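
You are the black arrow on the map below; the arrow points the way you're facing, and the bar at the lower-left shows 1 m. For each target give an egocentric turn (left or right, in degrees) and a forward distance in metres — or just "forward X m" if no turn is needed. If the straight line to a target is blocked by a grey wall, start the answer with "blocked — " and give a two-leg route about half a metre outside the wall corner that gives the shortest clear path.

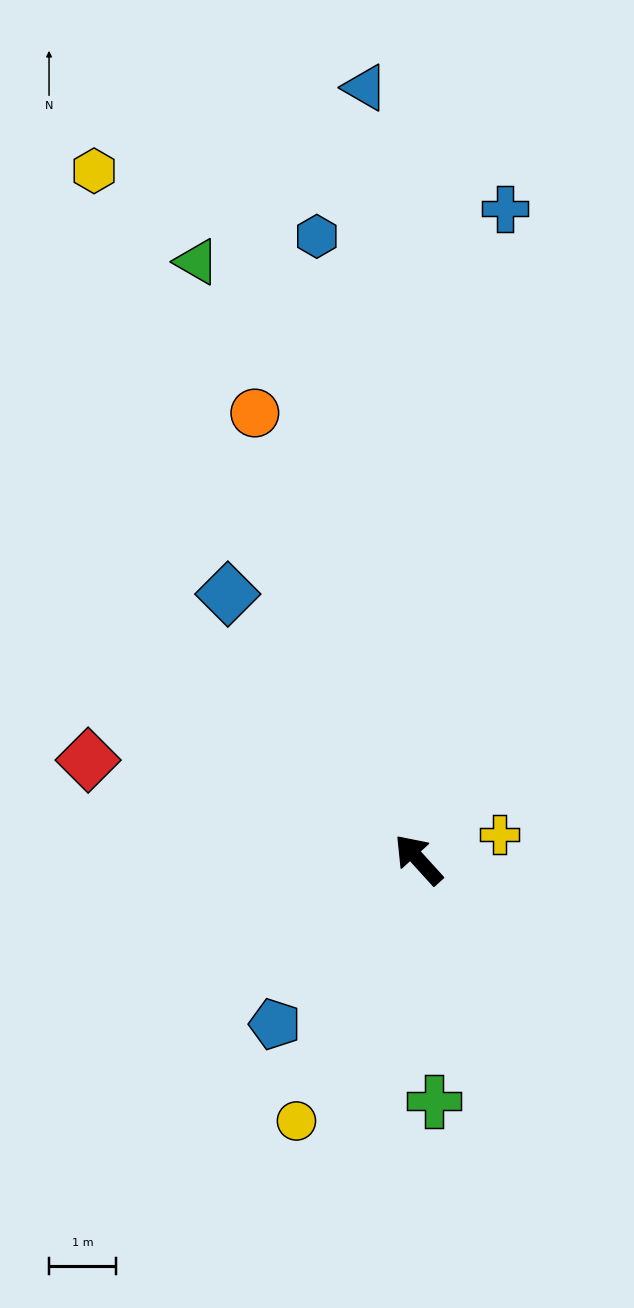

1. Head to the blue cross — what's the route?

turn right 50°, forward 9.8 m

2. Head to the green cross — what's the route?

turn left 141°, forward 3.6 m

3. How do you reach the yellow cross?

turn right 115°, forward 1.3 m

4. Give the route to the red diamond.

turn left 31°, forward 5.2 m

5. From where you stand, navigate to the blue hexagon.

turn right 33°, forward 9.5 m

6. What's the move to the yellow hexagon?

turn right 17°, forward 11.4 m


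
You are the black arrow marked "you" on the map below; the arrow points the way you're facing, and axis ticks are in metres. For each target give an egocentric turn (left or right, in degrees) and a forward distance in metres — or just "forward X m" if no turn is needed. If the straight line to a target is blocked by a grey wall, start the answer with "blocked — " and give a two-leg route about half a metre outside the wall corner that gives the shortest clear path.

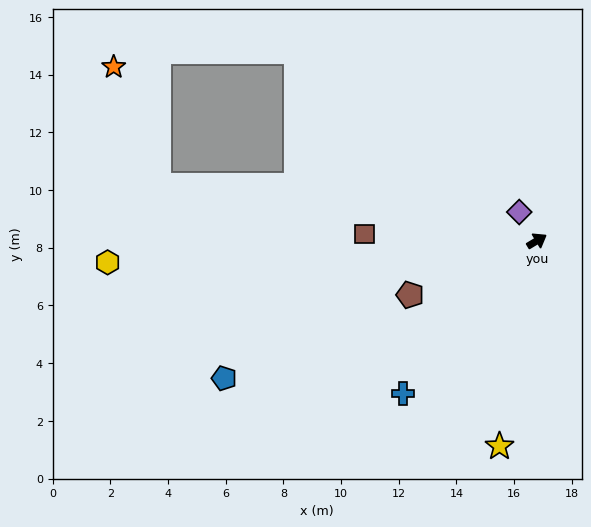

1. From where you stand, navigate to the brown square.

turn left 147°, forward 6.0 m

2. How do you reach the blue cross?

turn right 162°, forward 7.0 m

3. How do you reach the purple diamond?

turn left 90°, forward 1.2 m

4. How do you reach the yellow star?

turn right 131°, forward 7.2 m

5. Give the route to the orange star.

blocked — turn left 141°, forward 13.2 m, then turn right 61°, forward 4.4 m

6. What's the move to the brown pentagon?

turn left 172°, forward 4.8 m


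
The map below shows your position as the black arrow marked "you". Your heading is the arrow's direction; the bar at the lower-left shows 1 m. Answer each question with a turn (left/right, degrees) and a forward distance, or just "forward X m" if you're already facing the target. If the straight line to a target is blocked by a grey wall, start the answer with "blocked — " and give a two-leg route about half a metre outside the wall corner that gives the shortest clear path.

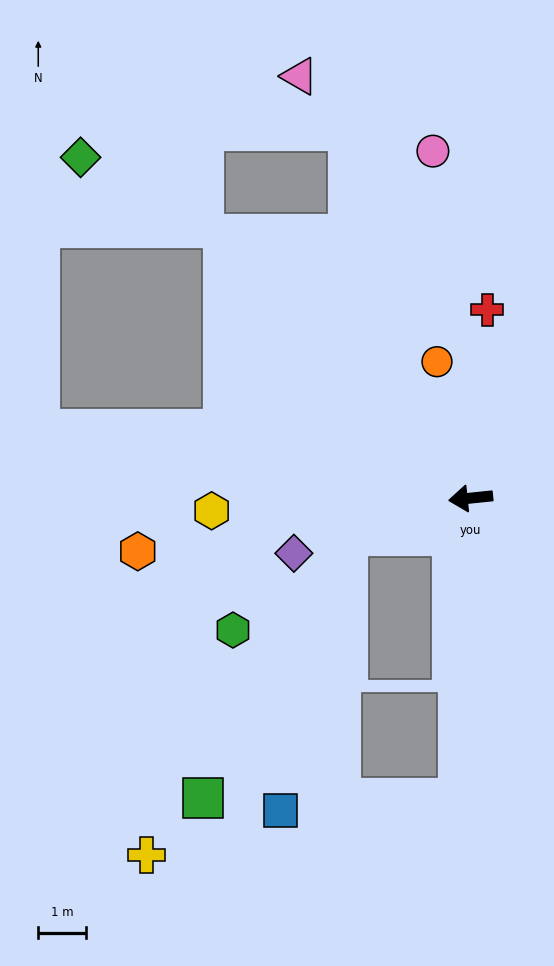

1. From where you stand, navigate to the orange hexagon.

turn left 3°, forward 7.0 m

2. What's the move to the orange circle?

turn right 82°, forward 2.9 m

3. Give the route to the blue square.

blocked — turn left 11°, forward 2.7 m, then turn left 59°, forward 5.9 m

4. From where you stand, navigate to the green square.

blocked — turn left 11°, forward 2.7 m, then turn left 44°, forward 6.2 m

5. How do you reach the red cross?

turn right 101°, forward 3.9 m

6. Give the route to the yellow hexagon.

turn right 3°, forward 5.4 m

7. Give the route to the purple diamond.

turn left 11°, forward 3.8 m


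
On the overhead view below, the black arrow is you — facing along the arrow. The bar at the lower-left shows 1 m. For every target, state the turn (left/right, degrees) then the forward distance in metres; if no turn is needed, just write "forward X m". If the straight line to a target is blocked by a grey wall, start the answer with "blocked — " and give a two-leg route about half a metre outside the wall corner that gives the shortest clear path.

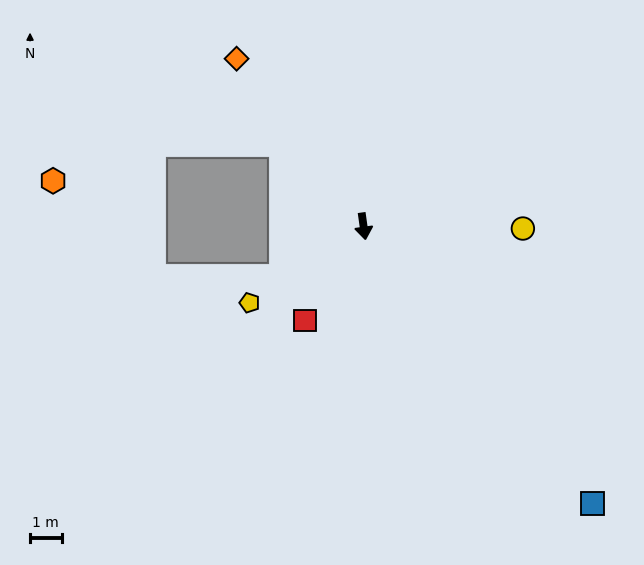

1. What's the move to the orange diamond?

turn right 151°, forward 6.7 m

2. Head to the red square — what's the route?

turn right 40°, forward 3.5 m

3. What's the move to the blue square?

turn left 32°, forward 11.4 m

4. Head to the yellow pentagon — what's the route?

turn right 64°, forward 4.3 m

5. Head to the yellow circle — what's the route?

turn left 81°, forward 5.0 m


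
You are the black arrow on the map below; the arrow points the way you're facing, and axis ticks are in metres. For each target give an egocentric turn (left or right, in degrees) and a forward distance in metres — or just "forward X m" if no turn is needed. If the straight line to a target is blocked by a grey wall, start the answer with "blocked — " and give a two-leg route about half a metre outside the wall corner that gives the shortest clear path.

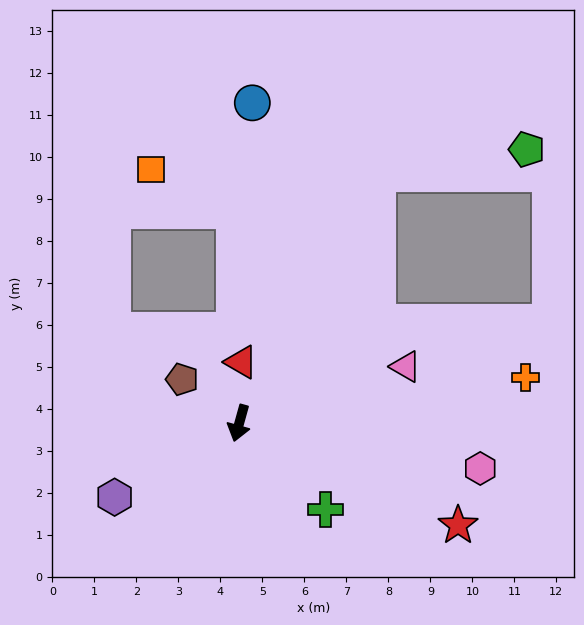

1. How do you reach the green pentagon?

blocked — turn left 166°, forward 6.8 m, then turn right 51°, forward 3.6 m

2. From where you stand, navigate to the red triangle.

turn right 166°, forward 1.5 m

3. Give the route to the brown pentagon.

turn right 112°, forward 1.7 m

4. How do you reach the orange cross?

turn left 115°, forward 6.9 m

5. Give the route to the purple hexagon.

turn right 44°, forward 3.5 m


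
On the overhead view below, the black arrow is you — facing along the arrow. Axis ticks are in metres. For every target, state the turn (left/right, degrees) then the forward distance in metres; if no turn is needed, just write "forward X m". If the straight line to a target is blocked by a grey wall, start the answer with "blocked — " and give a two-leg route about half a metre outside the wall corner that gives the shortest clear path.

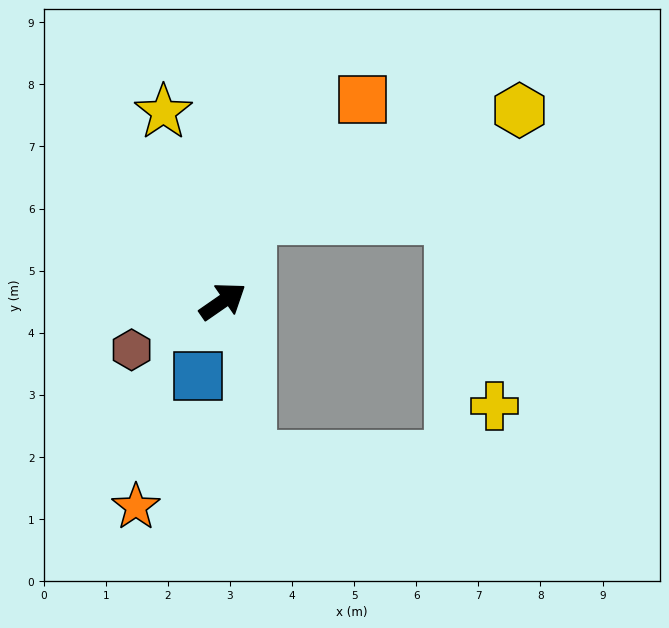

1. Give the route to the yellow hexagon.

blocked — turn left 37°, forward 1.4 m, then turn right 50°, forward 4.7 m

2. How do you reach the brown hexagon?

turn left 173°, forward 1.7 m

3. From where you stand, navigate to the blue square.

turn right 143°, forward 1.3 m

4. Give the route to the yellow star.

turn left 73°, forward 3.2 m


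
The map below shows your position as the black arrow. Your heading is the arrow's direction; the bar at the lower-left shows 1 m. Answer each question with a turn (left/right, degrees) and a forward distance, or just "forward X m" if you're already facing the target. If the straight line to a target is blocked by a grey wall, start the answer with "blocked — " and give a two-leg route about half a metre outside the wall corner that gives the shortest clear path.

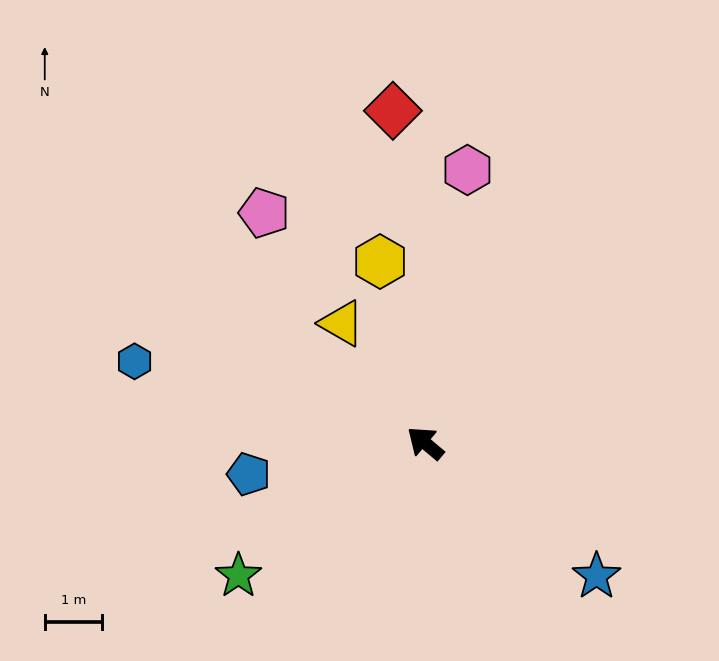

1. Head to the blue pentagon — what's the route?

turn left 50°, forward 3.1 m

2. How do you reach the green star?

turn left 75°, forward 4.0 m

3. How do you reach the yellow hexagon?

turn right 36°, forward 3.3 m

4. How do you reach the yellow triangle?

turn right 15°, forward 2.6 m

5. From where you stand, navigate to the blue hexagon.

turn left 24°, forward 5.3 m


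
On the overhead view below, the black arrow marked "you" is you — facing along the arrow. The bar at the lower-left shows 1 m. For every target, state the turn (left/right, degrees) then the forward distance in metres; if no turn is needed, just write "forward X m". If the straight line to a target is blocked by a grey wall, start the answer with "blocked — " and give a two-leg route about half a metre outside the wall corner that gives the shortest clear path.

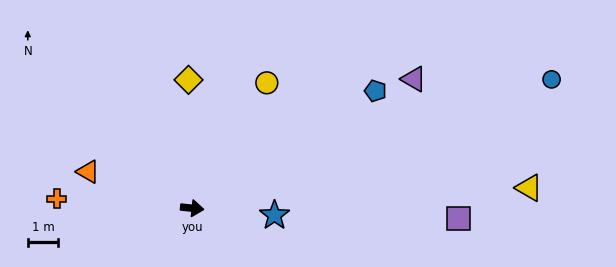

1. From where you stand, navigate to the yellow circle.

turn left 65°, forward 4.8 m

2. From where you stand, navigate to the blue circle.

turn left 26°, forward 12.5 m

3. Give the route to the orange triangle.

turn left 167°, forward 3.6 m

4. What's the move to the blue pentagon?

turn left 39°, forward 7.1 m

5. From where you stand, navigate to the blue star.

forward 2.7 m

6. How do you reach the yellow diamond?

turn left 98°, forward 4.2 m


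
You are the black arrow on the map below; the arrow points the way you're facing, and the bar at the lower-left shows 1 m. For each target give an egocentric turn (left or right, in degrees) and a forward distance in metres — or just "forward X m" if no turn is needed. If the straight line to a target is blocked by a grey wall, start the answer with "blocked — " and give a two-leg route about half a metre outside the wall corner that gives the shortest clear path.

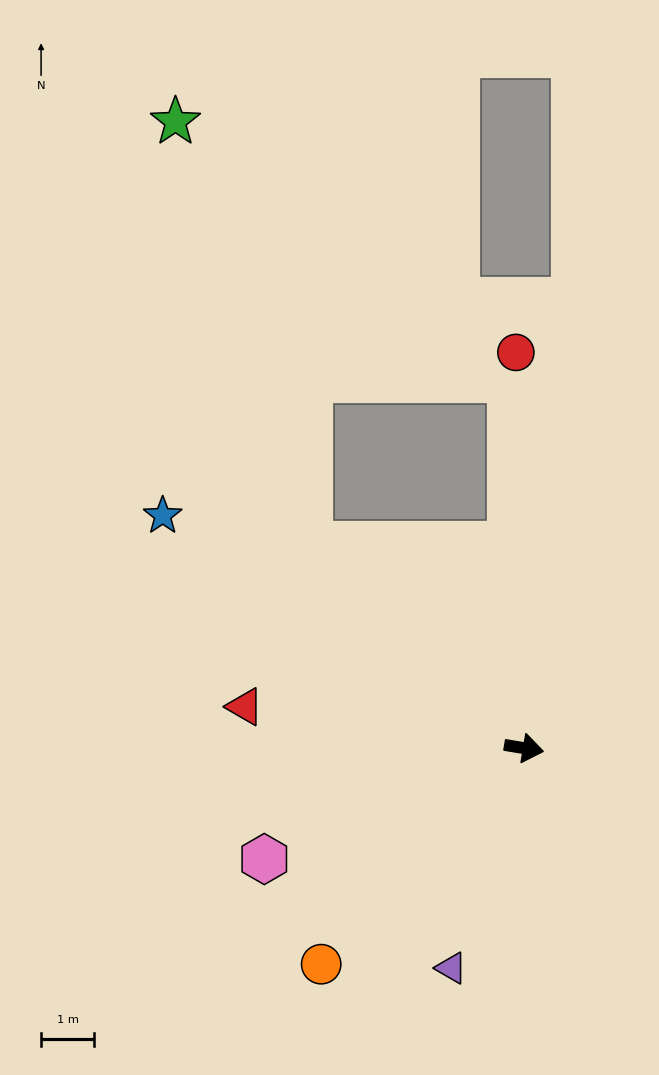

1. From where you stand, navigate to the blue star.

turn left 157°, forward 8.1 m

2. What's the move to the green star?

blocked — turn left 146°, forward 5.6 m, then turn right 29°, forward 8.3 m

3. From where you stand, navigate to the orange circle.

turn right 124°, forward 5.6 m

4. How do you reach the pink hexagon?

turn right 147°, forward 5.3 m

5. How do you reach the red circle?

turn left 101°, forward 7.4 m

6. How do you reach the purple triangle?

turn right 99°, forward 4.4 m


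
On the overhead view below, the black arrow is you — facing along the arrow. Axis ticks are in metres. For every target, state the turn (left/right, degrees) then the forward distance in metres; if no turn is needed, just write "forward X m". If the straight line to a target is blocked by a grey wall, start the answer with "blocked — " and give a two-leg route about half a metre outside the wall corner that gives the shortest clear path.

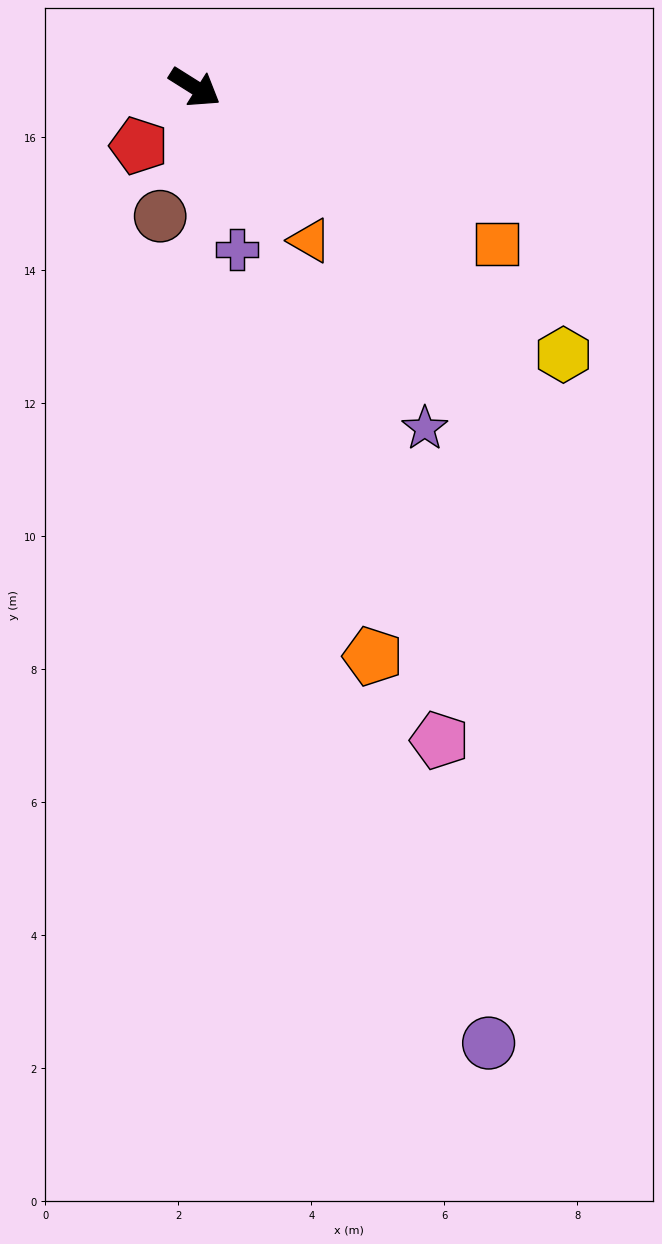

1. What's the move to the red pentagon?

turn right 102°, forward 1.2 m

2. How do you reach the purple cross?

turn right 43°, forward 2.5 m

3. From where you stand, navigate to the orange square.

turn left 5°, forward 5.1 m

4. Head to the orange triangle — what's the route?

turn right 21°, forward 2.9 m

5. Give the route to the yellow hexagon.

turn right 4°, forward 6.8 m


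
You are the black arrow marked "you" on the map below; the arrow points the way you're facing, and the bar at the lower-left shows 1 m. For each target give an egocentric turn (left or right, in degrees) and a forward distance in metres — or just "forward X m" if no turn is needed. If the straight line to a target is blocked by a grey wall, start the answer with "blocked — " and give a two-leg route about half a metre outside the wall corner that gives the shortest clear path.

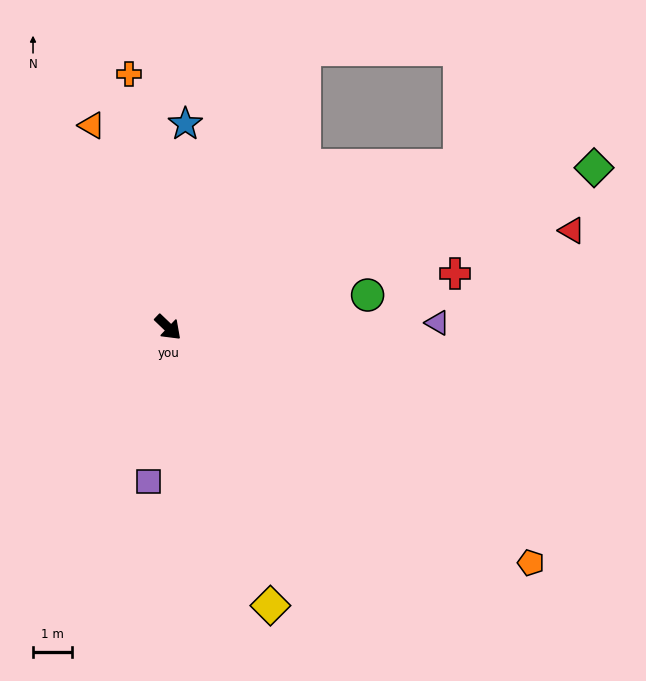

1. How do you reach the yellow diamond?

turn right 26°, forward 7.6 m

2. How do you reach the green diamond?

turn left 64°, forward 11.6 m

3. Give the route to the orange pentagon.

turn left 11°, forward 11.0 m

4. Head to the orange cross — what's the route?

turn left 142°, forward 6.5 m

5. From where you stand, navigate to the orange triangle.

turn left 154°, forward 5.5 m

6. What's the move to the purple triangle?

turn left 45°, forward 6.9 m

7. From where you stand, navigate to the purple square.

turn right 54°, forward 4.0 m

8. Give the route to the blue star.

turn left 129°, forward 5.2 m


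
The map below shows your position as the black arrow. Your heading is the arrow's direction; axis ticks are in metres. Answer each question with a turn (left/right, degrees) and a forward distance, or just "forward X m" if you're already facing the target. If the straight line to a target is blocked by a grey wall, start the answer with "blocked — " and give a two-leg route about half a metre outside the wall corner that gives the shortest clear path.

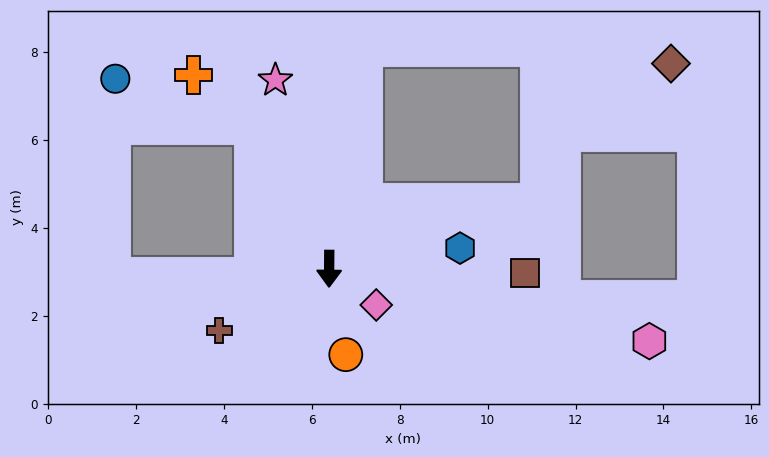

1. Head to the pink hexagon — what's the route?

turn left 78°, forward 7.5 m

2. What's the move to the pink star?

turn right 164°, forward 4.5 m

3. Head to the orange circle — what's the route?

turn left 11°, forward 2.0 m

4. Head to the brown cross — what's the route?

turn right 60°, forward 2.9 m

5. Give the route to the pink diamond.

turn left 53°, forward 1.4 m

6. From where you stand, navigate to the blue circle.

blocked — turn right 151°, forward 3.7 m, then turn left 42°, forward 3.3 m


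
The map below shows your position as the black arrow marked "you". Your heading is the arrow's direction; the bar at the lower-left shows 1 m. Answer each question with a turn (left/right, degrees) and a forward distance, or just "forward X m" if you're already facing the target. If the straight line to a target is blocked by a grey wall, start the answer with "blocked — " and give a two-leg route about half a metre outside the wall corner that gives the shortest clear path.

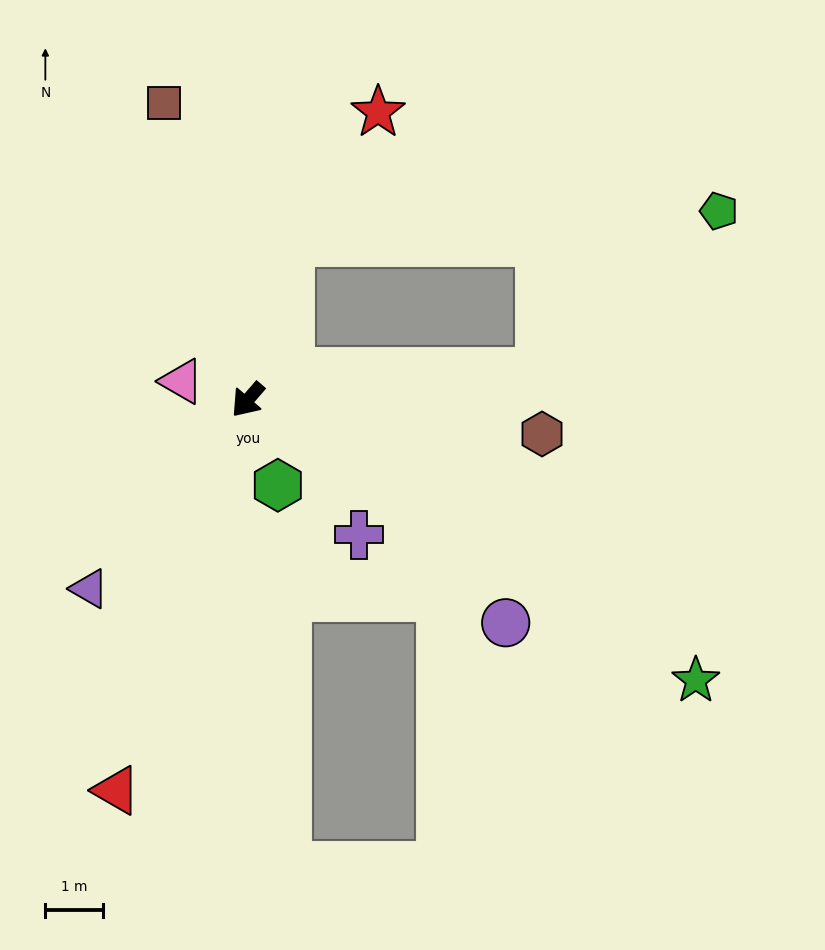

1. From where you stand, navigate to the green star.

turn left 99°, forward 9.2 m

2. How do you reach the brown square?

turn right 123°, forward 5.4 m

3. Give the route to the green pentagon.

blocked — turn left 136°, forward 5.1 m, then turn left 37°, forward 4.2 m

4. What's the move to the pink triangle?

turn right 65°, forward 1.2 m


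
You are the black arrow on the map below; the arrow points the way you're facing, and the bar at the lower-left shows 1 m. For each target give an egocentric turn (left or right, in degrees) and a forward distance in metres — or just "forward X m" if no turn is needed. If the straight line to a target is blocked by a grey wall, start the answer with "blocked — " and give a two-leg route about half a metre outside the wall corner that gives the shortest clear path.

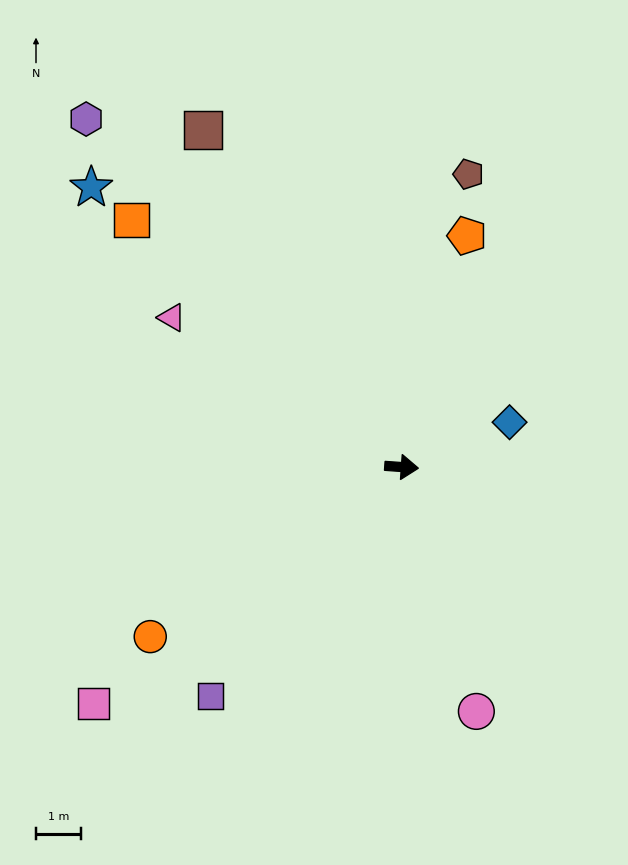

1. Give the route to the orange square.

turn left 142°, forward 8.1 m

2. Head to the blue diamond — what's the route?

turn left 27°, forward 2.6 m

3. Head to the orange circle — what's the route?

turn right 142°, forward 6.7 m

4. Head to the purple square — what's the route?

turn right 126°, forward 6.6 m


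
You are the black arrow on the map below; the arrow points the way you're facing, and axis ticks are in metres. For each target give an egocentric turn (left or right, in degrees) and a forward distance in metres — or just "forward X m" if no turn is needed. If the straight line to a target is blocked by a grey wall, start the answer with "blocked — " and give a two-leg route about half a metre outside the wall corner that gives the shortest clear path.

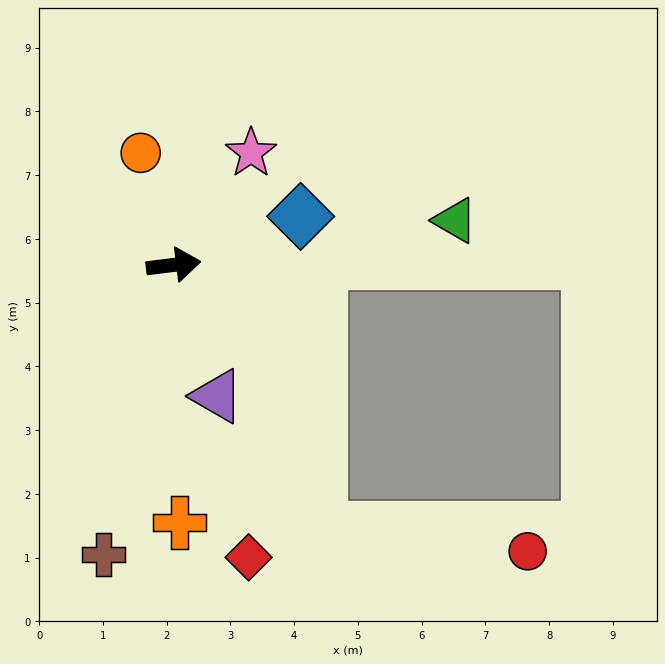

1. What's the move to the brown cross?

turn right 111°, forward 4.7 m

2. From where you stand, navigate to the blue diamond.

turn left 14°, forward 2.1 m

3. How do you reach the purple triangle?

turn right 79°, forward 2.2 m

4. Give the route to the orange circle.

turn left 99°, forward 1.8 m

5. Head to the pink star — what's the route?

turn left 48°, forward 2.1 m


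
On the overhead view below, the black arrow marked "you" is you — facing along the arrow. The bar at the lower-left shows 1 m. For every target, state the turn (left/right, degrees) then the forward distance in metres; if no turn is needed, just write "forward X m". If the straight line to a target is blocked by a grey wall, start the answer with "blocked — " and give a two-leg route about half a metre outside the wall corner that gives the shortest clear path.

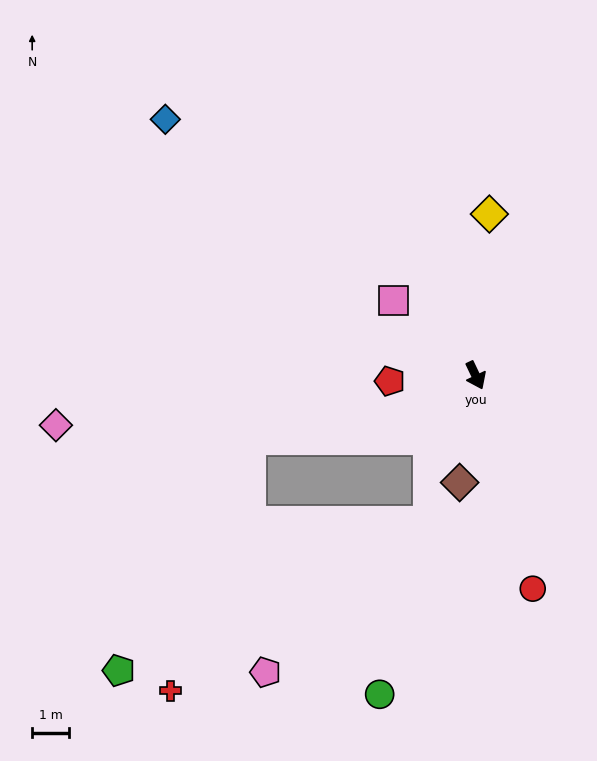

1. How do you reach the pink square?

turn right 158°, forward 3.0 m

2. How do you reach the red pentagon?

turn right 112°, forward 2.3 m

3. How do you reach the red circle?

turn right 10°, forward 5.9 m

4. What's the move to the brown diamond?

turn right 34°, forward 2.9 m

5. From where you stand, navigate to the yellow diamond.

turn left 150°, forward 4.4 m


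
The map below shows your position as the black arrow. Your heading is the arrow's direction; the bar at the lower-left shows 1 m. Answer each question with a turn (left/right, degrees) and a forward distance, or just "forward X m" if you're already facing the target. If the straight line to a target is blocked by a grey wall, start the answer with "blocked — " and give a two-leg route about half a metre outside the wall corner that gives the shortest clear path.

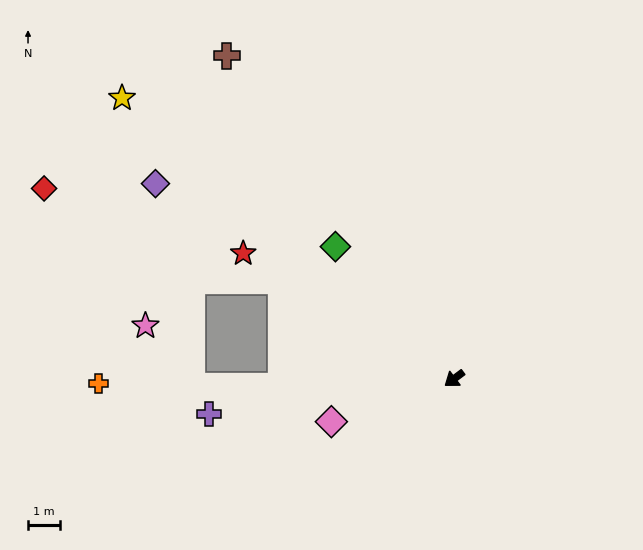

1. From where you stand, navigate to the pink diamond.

turn right 18°, forward 4.1 m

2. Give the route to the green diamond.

turn right 85°, forward 5.6 m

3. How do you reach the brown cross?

turn right 92°, forward 12.5 m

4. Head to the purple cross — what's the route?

turn right 29°, forward 7.8 m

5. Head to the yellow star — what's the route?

turn right 77°, forward 13.7 m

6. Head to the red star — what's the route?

turn right 68°, forward 7.7 m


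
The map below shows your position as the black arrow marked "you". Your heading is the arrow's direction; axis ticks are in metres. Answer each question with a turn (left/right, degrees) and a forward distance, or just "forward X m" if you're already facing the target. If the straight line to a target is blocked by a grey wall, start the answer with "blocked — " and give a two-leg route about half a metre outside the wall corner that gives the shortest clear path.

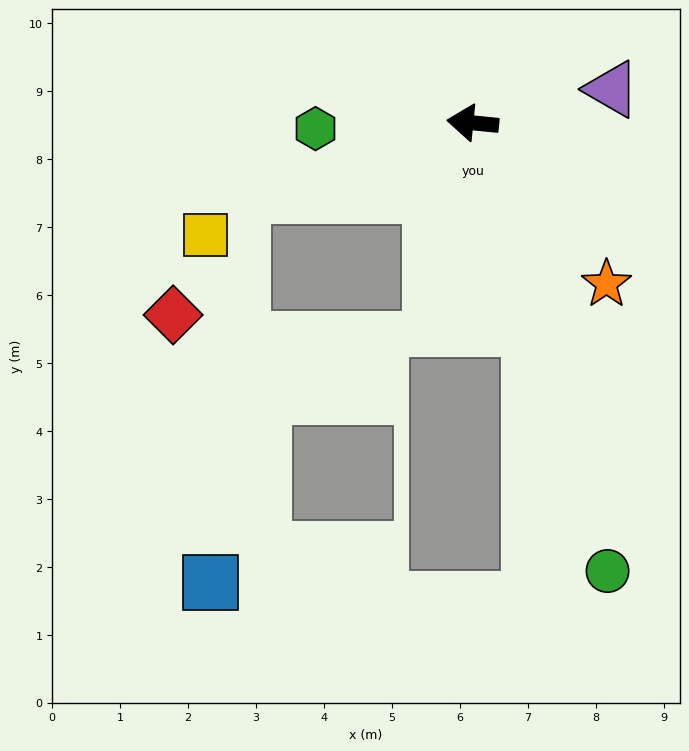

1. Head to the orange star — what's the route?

turn left 135°, forward 3.1 m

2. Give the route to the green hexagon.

turn left 8°, forward 2.3 m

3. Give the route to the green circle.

turn left 112°, forward 6.9 m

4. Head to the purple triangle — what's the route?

turn right 161°, forward 2.1 m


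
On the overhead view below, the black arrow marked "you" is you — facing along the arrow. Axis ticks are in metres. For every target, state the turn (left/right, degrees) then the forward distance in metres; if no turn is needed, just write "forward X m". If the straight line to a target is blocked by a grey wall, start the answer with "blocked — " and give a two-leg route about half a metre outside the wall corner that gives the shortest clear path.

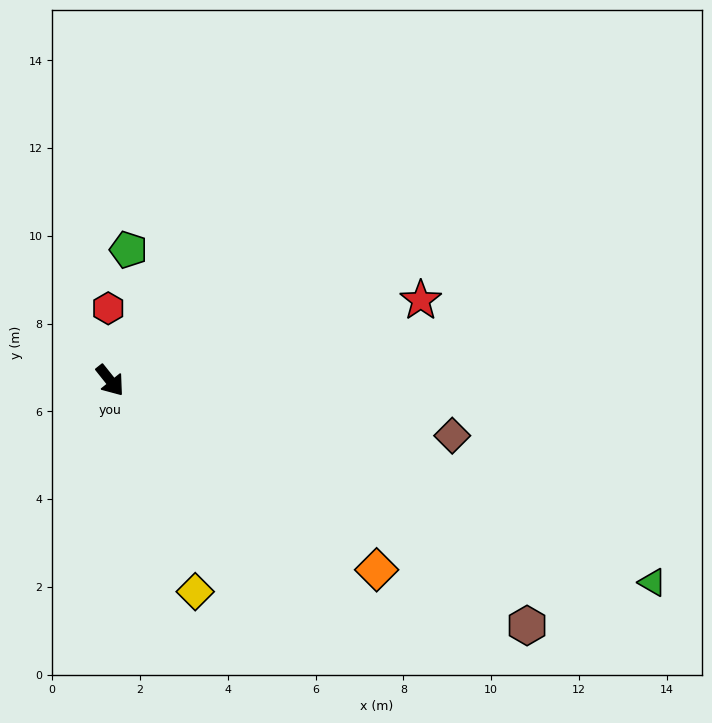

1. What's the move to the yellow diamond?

turn right 17°, forward 5.2 m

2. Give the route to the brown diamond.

turn left 42°, forward 7.9 m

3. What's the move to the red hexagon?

turn left 143°, forward 1.6 m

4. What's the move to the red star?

turn left 66°, forward 7.3 m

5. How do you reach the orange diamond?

turn left 16°, forward 7.4 m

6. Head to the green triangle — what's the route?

turn left 31°, forward 13.2 m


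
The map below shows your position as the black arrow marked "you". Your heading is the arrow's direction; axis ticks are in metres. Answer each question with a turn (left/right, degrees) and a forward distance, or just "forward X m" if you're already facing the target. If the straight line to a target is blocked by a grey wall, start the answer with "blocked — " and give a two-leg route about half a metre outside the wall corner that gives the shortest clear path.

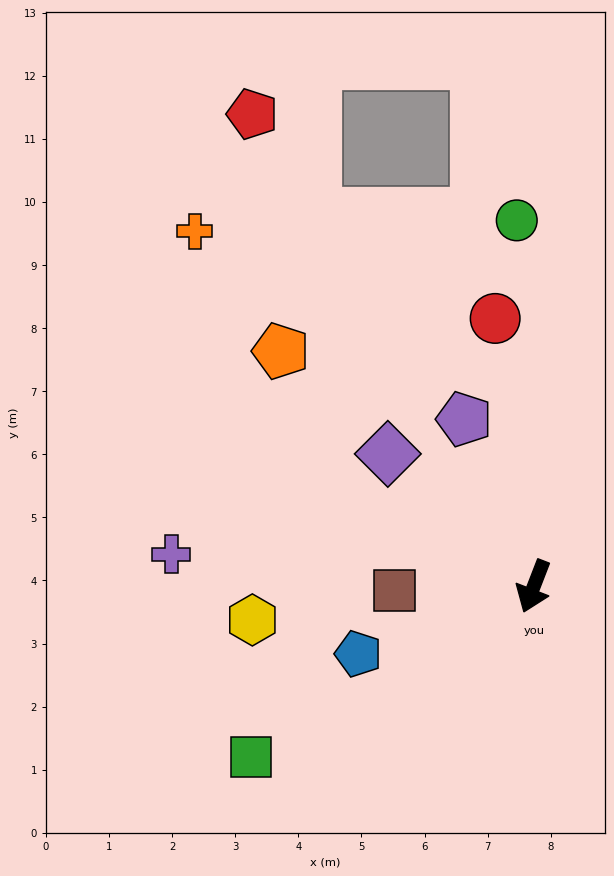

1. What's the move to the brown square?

turn right 67°, forward 2.2 m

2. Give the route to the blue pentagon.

turn right 48°, forward 3.0 m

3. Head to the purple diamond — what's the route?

turn right 111°, forward 3.1 m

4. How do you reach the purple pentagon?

turn right 136°, forward 2.9 m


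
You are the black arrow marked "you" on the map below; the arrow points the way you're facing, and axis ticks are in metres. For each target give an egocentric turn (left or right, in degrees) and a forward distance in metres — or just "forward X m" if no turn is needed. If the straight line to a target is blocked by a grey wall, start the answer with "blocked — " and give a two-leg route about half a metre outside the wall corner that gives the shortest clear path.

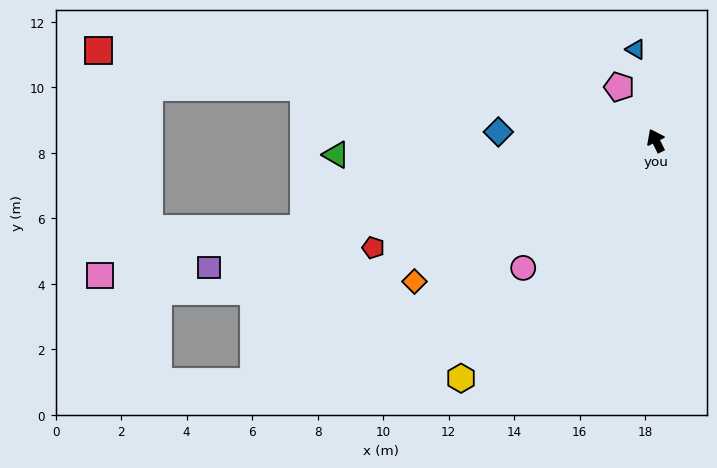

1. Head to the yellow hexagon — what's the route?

turn left 114°, forward 9.4 m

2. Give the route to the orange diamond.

turn left 94°, forward 8.5 m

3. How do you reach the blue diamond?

turn left 61°, forward 4.8 m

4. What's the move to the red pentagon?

turn left 84°, forward 9.2 m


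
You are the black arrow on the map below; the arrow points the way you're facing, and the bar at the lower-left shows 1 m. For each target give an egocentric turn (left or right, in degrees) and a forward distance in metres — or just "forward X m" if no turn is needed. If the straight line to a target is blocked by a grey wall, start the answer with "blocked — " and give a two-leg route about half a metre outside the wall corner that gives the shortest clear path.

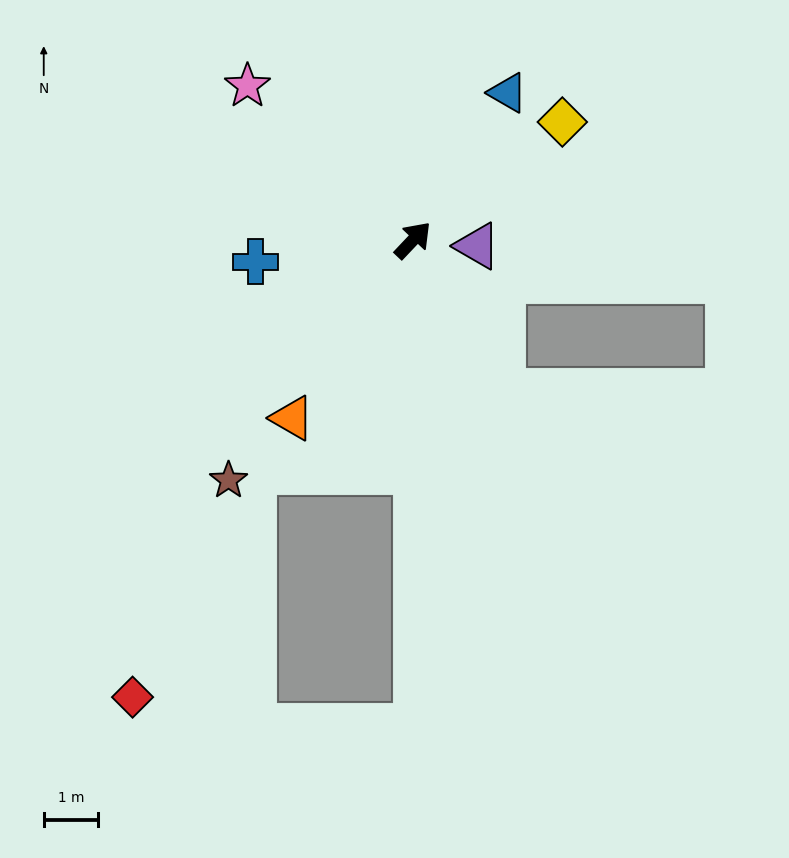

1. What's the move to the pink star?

turn left 90°, forward 4.1 m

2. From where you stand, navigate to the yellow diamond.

turn right 8°, forward 3.5 m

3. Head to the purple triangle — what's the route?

turn right 52°, forward 1.2 m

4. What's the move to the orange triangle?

turn right 171°, forward 3.9 m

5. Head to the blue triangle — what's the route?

turn left 11°, forward 3.2 m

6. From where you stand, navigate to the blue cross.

turn left 141°, forward 2.9 m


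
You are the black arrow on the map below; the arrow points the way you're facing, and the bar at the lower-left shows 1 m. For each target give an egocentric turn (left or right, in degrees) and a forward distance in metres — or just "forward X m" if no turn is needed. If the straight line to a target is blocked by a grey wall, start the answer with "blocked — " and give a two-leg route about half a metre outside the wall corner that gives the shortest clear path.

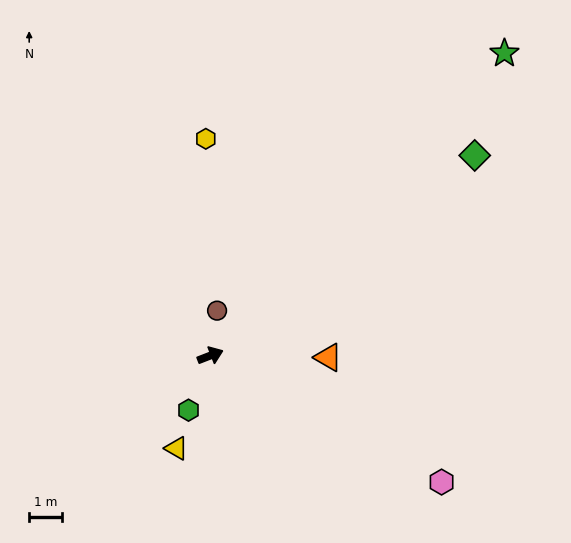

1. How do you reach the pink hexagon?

turn right 50°, forward 8.1 m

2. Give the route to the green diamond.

turn left 16°, forward 10.2 m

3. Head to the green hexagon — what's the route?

turn right 133°, forward 1.8 m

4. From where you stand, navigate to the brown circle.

turn left 60°, forward 1.4 m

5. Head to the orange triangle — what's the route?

turn right 22°, forward 3.6 m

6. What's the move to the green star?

turn left 25°, forward 13.0 m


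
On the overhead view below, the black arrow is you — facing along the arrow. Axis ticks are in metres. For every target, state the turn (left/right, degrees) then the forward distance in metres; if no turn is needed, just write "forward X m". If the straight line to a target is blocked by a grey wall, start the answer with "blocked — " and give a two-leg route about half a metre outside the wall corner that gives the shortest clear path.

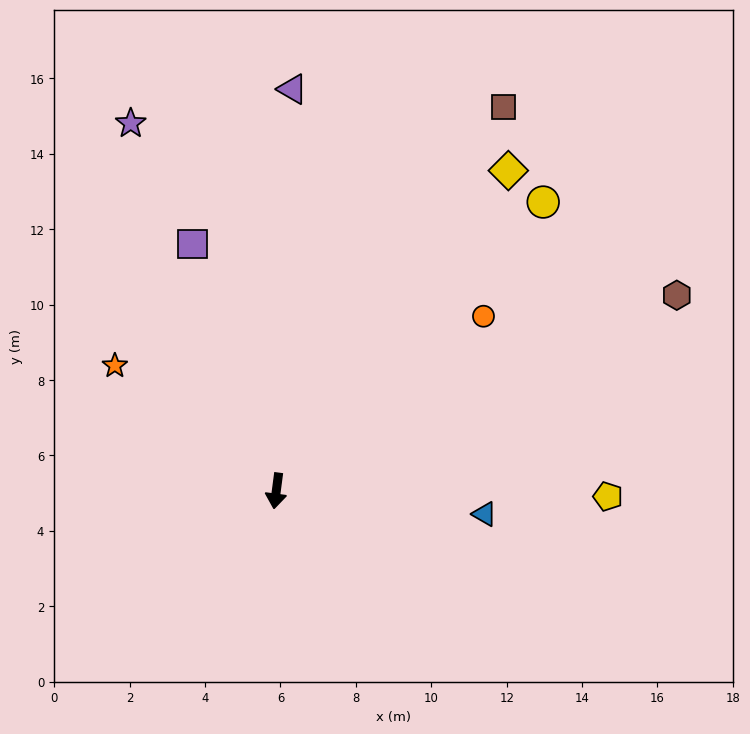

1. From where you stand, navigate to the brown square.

turn left 157°, forward 11.8 m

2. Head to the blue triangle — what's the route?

turn left 91°, forward 5.6 m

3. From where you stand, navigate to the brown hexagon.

turn left 124°, forward 11.8 m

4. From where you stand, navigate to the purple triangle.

turn right 175°, forward 10.7 m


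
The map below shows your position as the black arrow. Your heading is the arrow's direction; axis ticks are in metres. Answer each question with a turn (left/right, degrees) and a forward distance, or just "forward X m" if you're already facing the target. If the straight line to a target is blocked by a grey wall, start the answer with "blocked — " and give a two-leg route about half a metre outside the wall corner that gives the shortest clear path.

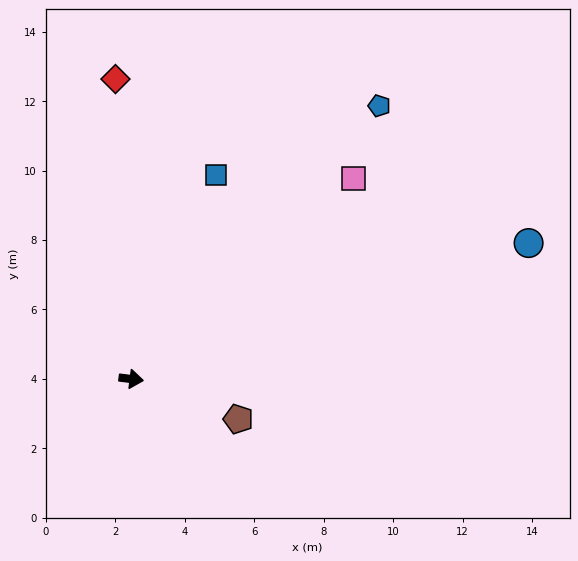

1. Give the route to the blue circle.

turn left 26°, forward 12.1 m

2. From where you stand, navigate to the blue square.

turn left 74°, forward 6.4 m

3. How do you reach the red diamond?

turn left 100°, forward 8.6 m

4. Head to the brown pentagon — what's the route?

turn right 13°, forward 3.3 m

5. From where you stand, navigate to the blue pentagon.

turn left 55°, forward 10.6 m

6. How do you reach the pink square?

turn left 49°, forward 8.6 m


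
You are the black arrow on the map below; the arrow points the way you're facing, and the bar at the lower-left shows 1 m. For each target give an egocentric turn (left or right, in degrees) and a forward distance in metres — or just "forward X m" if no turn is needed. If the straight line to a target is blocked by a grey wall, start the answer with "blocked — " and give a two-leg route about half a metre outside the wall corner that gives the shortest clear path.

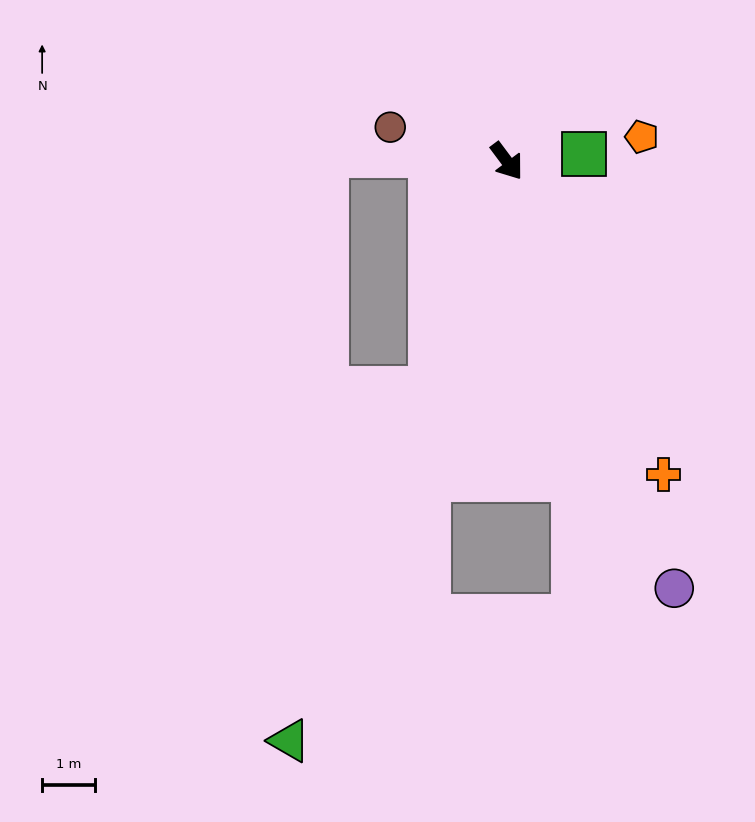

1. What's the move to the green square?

turn left 58°, forward 1.5 m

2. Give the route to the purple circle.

turn right 15°, forward 8.7 m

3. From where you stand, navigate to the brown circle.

turn right 143°, forward 2.3 m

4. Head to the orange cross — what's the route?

turn right 10°, forward 6.6 m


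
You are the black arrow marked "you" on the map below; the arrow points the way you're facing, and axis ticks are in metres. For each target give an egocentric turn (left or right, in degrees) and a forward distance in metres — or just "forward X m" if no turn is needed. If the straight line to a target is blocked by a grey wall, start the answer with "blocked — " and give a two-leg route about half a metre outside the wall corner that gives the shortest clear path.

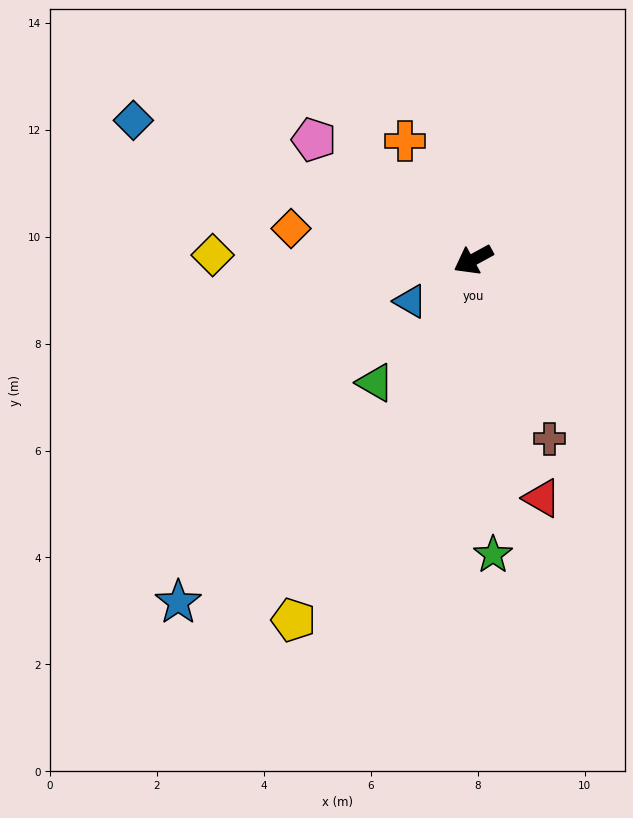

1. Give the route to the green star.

turn left 65°, forward 5.5 m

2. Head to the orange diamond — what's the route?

turn right 38°, forward 3.5 m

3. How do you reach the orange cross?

turn right 89°, forward 2.6 m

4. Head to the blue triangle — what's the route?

turn left 5°, forward 1.4 m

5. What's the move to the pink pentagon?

turn right 66°, forward 3.7 m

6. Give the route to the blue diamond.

turn right 51°, forward 6.9 m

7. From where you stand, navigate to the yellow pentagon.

turn left 35°, forward 7.5 m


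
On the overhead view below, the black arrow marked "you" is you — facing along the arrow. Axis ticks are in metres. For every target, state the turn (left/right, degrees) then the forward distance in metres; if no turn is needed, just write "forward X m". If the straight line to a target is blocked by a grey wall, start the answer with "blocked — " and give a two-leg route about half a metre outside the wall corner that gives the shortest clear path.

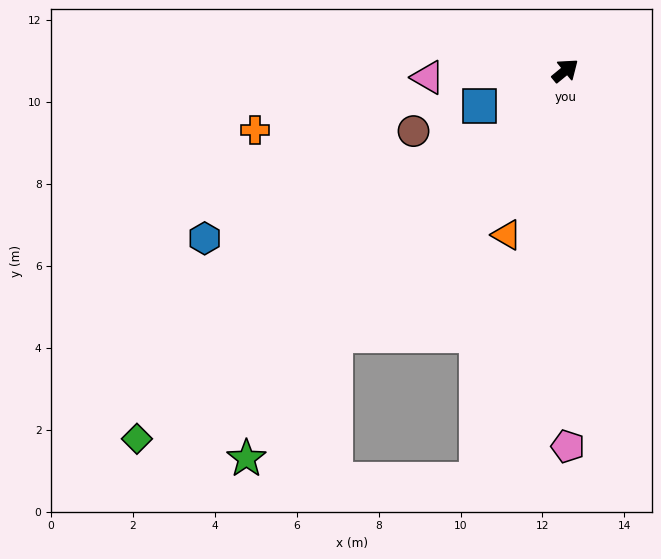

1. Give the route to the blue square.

turn left 163°, forward 2.3 m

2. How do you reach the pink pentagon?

turn right 129°, forward 9.2 m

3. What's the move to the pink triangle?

turn left 143°, forward 3.4 m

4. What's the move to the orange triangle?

turn right 149°, forward 4.3 m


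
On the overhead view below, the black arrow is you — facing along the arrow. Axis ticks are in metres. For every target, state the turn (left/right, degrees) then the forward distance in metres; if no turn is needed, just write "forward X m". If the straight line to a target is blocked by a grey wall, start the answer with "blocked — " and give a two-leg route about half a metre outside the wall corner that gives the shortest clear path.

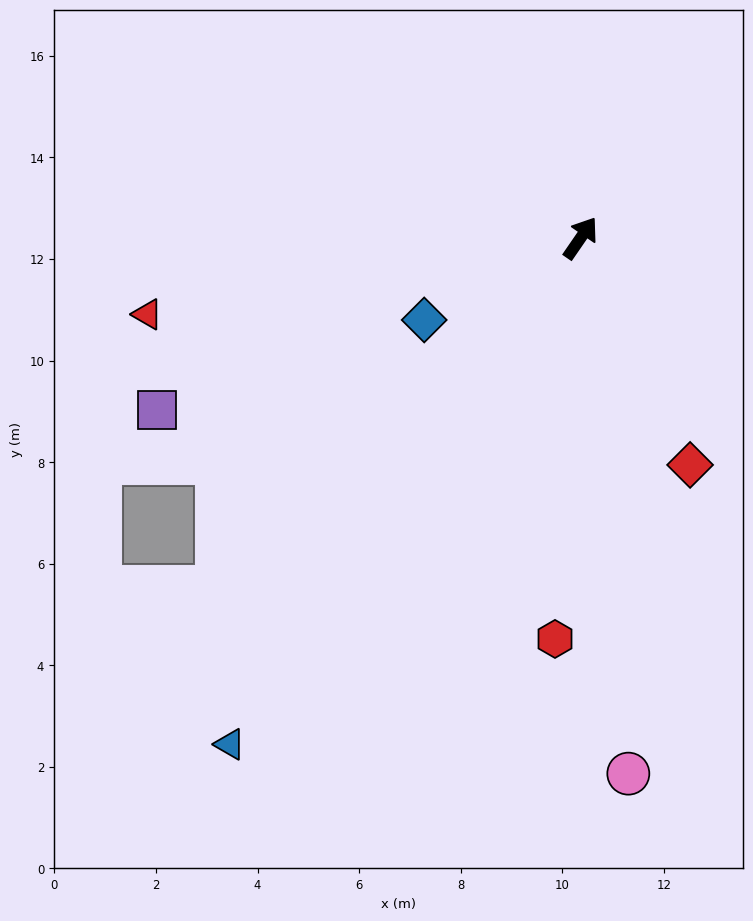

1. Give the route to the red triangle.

turn left 135°, forward 8.7 m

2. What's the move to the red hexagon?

turn right 149°, forward 7.9 m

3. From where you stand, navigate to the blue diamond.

turn left 152°, forward 3.5 m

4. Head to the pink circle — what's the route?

turn right 140°, forward 10.6 m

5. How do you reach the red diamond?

turn right 120°, forward 5.0 m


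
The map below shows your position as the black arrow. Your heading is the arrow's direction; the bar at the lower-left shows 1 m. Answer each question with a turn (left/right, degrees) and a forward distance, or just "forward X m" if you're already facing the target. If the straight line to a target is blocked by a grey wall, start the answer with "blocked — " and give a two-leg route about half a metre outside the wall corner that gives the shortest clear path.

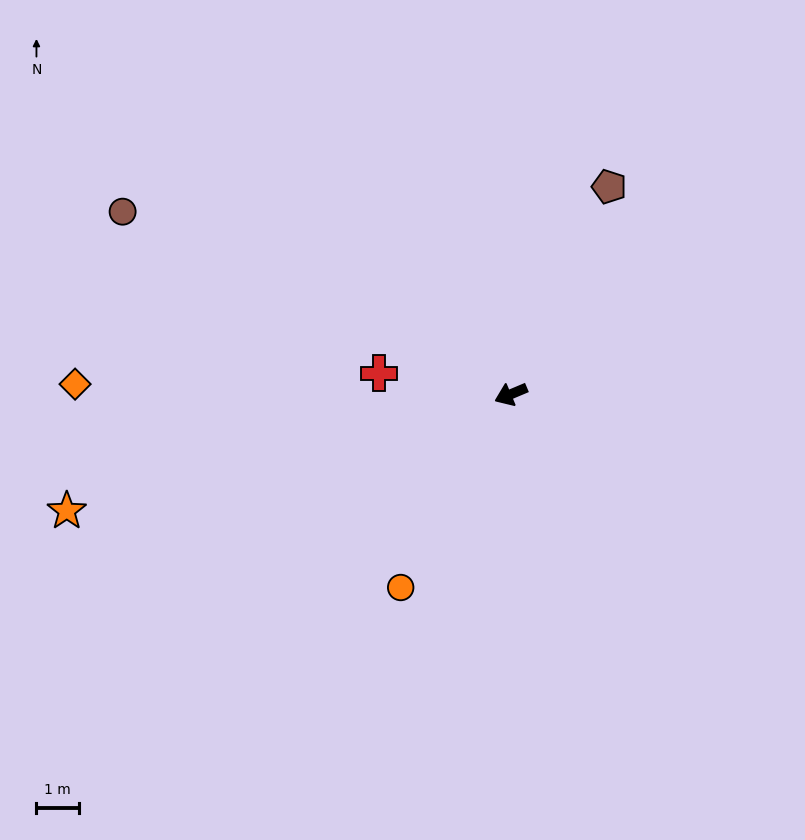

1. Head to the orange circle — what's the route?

turn left 38°, forward 5.3 m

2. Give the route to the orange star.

turn right 8°, forward 10.9 m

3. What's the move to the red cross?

turn right 32°, forward 3.2 m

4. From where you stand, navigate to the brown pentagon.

turn right 138°, forward 5.4 m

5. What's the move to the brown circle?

turn right 48°, forward 10.2 m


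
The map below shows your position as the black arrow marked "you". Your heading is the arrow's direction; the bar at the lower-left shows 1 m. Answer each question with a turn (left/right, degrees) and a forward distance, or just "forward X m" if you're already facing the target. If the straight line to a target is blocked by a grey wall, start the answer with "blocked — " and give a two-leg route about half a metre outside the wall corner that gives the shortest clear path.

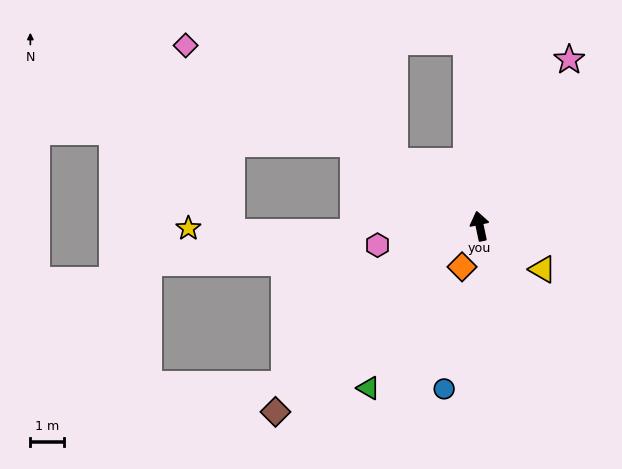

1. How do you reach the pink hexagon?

turn left 89°, forward 3.1 m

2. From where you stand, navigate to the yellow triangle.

turn right 136°, forward 2.3 m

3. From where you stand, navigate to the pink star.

turn right 40°, forward 5.6 m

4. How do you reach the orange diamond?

turn left 145°, forward 1.3 m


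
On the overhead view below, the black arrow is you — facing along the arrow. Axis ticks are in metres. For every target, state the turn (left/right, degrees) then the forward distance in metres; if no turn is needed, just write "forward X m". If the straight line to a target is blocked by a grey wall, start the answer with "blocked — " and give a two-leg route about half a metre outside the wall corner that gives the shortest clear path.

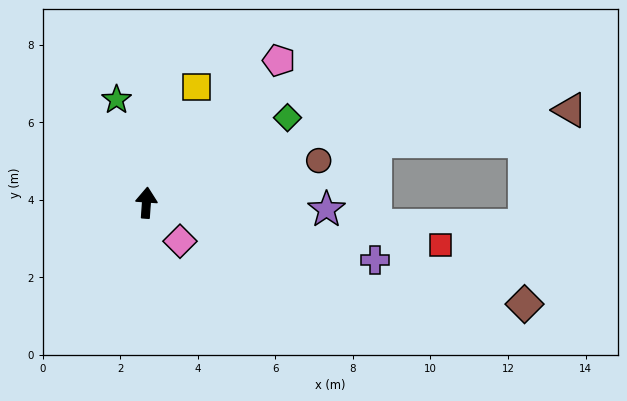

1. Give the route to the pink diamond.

turn right 135°, forward 1.3 m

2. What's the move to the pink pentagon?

turn right 39°, forward 5.0 m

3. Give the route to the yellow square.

turn right 19°, forward 3.3 m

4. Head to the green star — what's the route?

turn left 20°, forward 2.8 m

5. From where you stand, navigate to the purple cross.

turn right 100°, forward 6.1 m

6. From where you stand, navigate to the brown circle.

turn right 72°, forward 4.6 m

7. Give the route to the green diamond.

turn right 55°, forward 4.2 m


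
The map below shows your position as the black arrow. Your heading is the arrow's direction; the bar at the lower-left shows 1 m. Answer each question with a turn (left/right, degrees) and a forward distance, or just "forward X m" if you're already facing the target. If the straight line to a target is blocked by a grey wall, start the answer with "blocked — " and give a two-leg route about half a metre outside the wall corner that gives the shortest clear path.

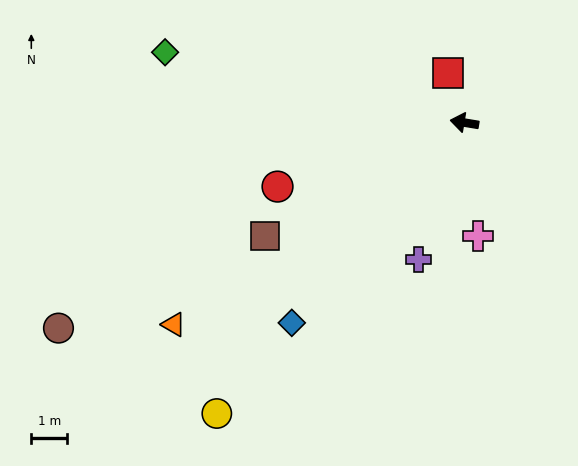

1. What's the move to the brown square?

turn left 39°, forward 6.3 m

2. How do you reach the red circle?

turn left 28°, forward 5.5 m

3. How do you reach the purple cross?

turn left 81°, forward 4.0 m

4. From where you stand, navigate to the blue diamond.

turn left 59°, forward 7.3 m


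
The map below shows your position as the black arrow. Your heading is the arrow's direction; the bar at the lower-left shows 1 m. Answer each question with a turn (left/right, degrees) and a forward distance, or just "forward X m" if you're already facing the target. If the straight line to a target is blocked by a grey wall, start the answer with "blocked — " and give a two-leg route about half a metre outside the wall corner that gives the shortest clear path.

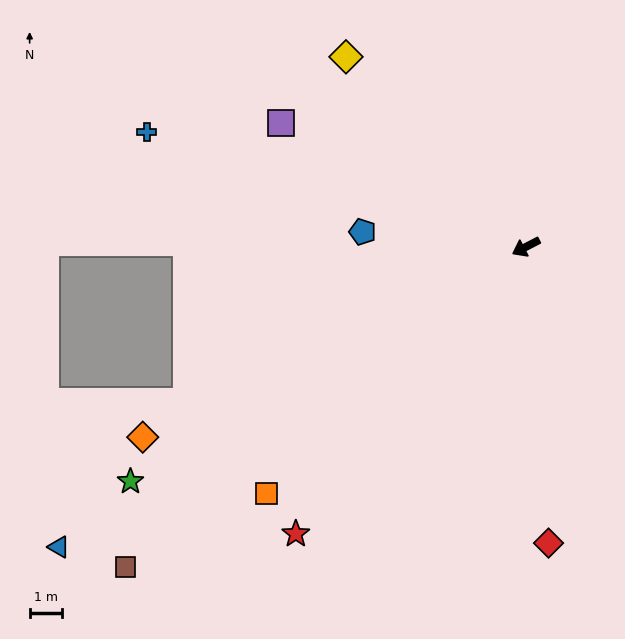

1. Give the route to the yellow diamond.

turn right 74°, forward 8.0 m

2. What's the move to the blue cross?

turn right 44°, forward 12.1 m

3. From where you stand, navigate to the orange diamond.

forward 13.1 m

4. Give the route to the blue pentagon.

turn right 33°, forward 5.0 m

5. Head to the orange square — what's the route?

turn left 16°, forward 11.0 m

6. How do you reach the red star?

turn left 24°, forward 11.3 m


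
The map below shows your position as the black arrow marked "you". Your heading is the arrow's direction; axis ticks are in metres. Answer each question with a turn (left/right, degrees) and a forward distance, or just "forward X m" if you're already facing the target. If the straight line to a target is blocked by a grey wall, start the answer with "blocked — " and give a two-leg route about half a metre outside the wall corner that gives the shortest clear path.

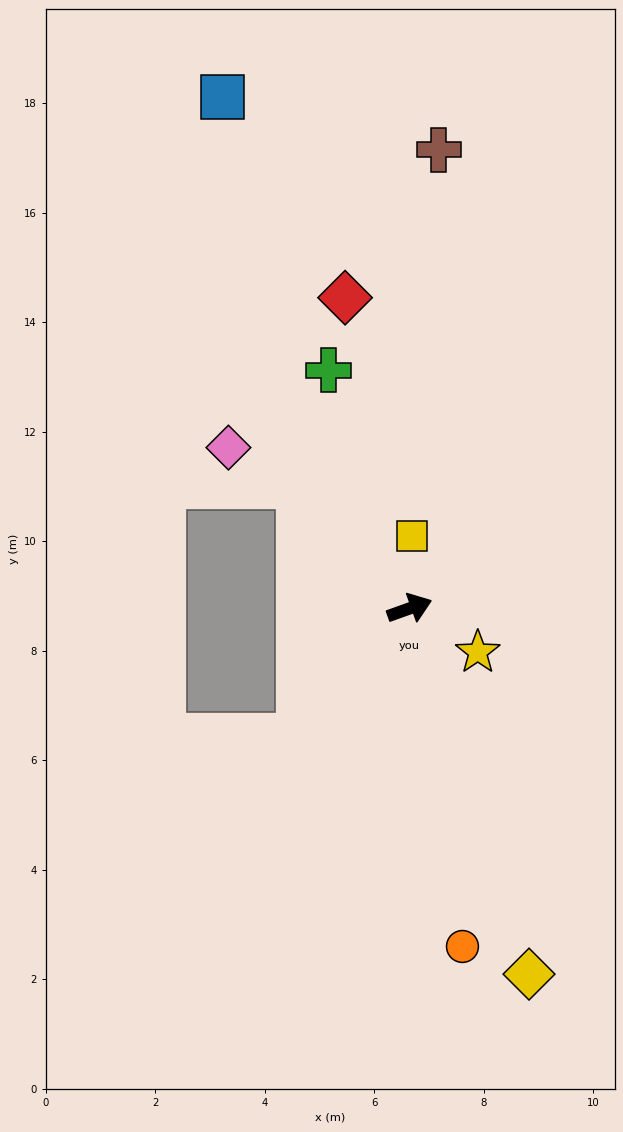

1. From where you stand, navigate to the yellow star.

turn right 52°, forward 1.5 m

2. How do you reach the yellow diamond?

turn right 92°, forward 7.0 m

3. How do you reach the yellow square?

turn left 68°, forward 1.3 m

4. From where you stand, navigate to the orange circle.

turn right 101°, forward 6.2 m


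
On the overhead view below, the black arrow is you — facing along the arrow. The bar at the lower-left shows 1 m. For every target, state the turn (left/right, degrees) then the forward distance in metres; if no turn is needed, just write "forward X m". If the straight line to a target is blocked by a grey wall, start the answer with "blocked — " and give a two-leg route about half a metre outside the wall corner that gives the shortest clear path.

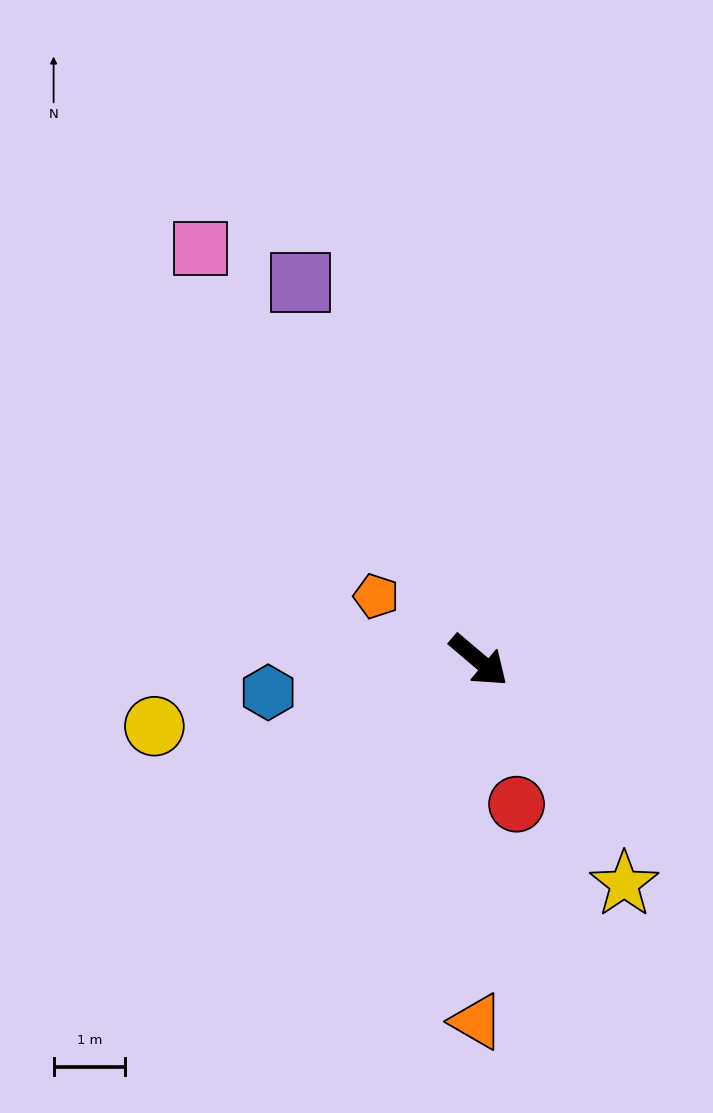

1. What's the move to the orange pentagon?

turn right 172°, forward 1.7 m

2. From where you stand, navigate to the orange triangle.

turn right 50°, forward 5.0 m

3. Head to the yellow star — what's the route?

turn right 17°, forward 3.7 m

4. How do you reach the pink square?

turn left 164°, forward 6.9 m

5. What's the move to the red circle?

turn right 35°, forward 2.1 m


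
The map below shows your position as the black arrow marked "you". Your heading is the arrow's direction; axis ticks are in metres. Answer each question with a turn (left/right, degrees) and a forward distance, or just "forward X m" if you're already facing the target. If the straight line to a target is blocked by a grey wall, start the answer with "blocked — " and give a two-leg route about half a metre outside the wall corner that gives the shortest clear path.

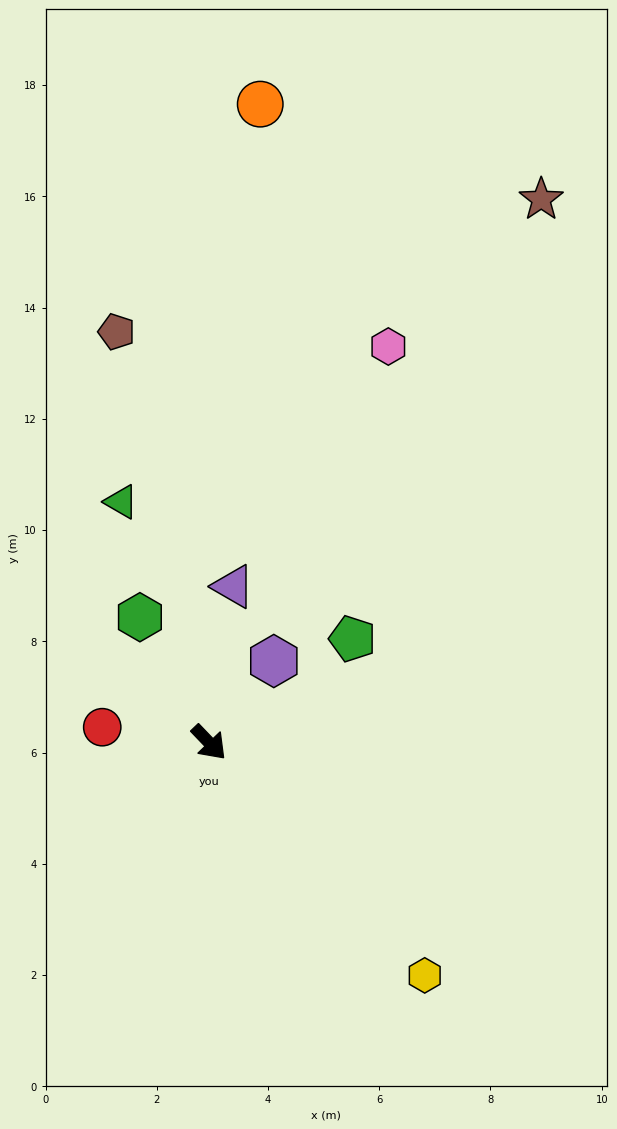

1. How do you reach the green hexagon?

turn left 165°, forward 2.6 m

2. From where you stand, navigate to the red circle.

turn right 142°, forward 1.9 m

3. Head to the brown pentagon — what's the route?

turn left 149°, forward 7.6 m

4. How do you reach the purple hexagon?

turn left 98°, forward 1.9 m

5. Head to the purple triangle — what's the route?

turn left 127°, forward 2.8 m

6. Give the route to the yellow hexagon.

forward 5.7 m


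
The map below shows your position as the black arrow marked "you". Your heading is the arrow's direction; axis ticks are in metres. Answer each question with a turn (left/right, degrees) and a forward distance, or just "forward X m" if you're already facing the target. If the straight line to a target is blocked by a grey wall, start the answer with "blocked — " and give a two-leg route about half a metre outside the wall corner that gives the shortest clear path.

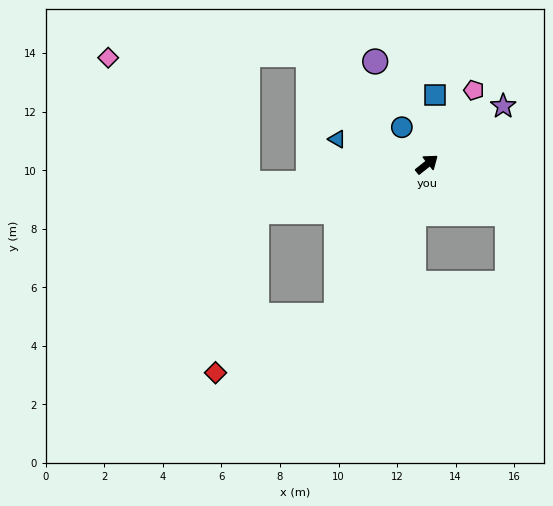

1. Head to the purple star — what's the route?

forward 3.3 m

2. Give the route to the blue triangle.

turn left 126°, forward 3.2 m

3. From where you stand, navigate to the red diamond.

blocked — turn right 159°, forward 6.0 m, then turn right 34°, forward 4.6 m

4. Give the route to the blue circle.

turn left 86°, forward 1.5 m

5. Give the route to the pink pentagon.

turn left 19°, forward 3.0 m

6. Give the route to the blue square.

turn left 45°, forward 2.4 m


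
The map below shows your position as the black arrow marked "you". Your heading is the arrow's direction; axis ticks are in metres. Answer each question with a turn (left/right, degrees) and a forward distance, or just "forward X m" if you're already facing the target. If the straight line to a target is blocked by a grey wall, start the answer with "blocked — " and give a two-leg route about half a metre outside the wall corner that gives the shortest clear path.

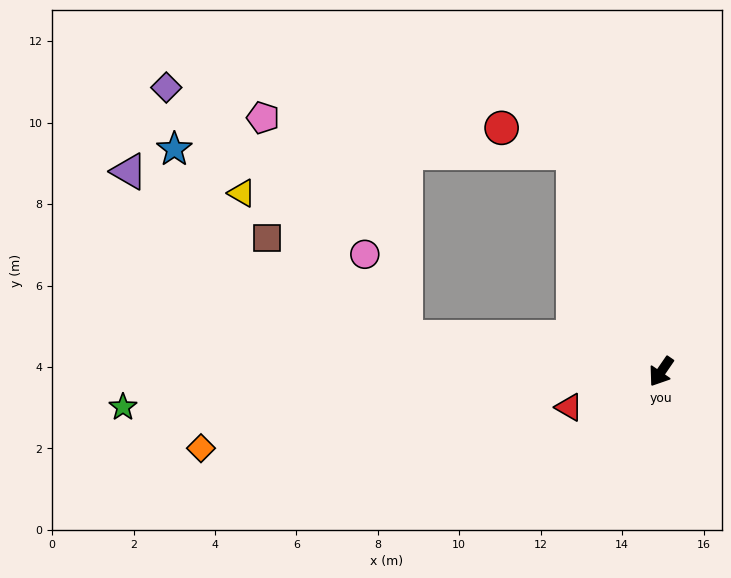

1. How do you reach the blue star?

blocked — turn right 124°, forward 5.8 m, then turn left 68°, forward 9.8 m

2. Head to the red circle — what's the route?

blocked — turn right 124°, forward 5.8 m, then turn left 50°, forward 1.8 m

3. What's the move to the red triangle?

turn right 34°, forward 2.4 m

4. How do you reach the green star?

turn right 52°, forward 13.2 m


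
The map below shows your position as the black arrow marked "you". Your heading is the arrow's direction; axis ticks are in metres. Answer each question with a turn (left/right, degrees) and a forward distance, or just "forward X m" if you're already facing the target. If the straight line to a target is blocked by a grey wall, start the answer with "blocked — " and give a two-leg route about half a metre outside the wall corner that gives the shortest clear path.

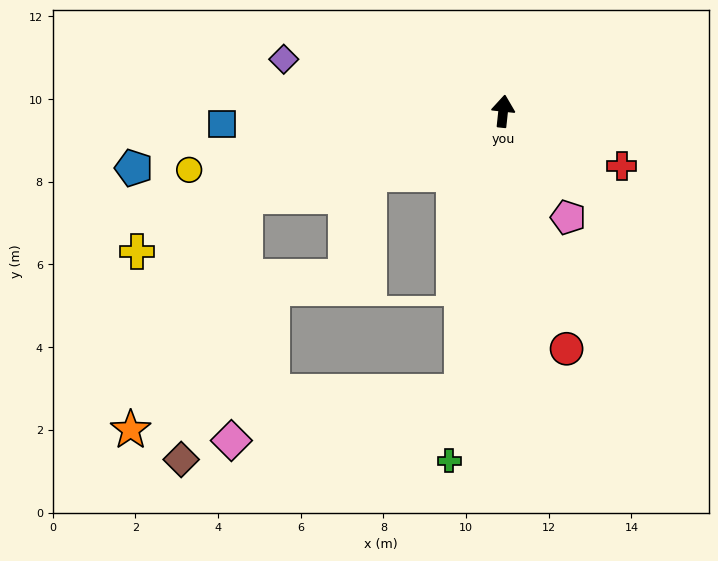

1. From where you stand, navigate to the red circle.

turn right 159°, forward 5.9 m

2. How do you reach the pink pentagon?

turn right 142°, forward 3.0 m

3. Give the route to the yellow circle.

turn left 107°, forward 7.7 m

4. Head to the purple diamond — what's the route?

turn left 83°, forward 5.5 m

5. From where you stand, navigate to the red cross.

turn right 109°, forward 3.2 m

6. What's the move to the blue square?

turn left 99°, forward 6.8 m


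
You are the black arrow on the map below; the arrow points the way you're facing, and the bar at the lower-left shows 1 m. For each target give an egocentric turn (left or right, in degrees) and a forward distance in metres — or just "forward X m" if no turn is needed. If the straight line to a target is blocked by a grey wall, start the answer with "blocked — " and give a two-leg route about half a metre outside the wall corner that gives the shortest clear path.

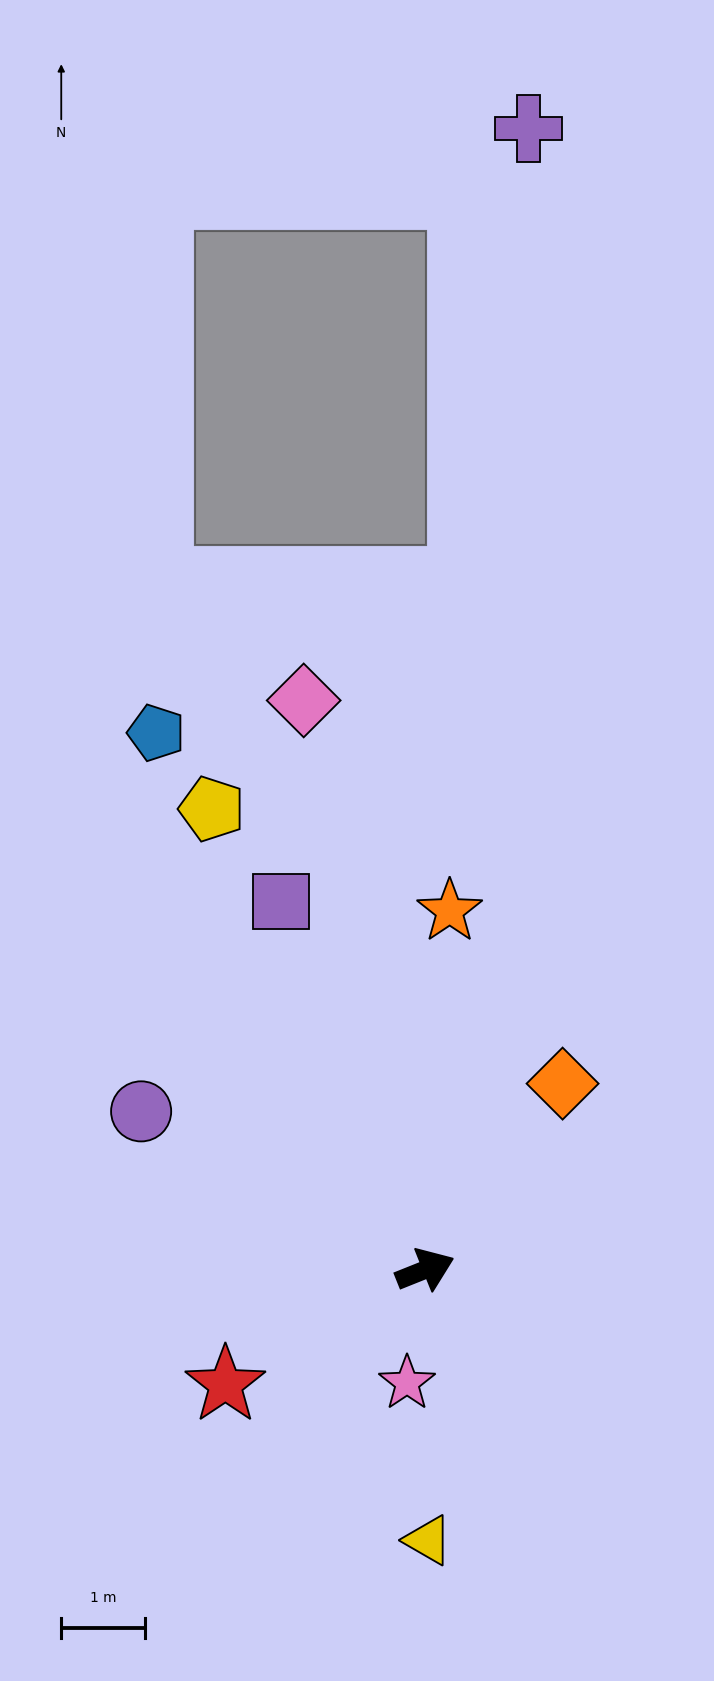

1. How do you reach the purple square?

turn left 90°, forward 4.7 m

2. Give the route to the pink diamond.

turn left 80°, forward 7.0 m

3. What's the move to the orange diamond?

turn left 32°, forward 2.8 m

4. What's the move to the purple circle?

turn left 129°, forward 3.9 m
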